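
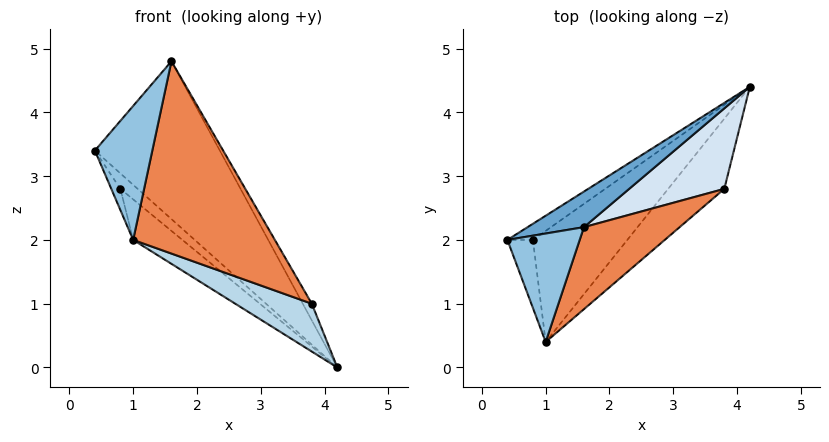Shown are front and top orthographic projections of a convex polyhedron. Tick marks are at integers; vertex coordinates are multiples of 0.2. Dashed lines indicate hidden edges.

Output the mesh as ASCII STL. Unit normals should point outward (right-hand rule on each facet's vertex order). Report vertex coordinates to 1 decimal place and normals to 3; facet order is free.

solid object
 facet normal -0.387 0.900 0.203
  outer loop
   vertex 1.6 2.2 4.8
   vertex 4.2 4.4 0.0
   vertex 0.4 2.0 3.4
  endloop
 endfacet
 facet normal -0.517 -0.665 0.538
  outer loop
   vertex 1.6 2.2 4.8
   vertex 0.4 2.0 3.4
   vertex 1.0 0.4 2.0
  endloop
 endfacet
 facet normal 0.185 -0.554 -0.812
  outer loop
   vertex 3.8 2.8 1.0
   vertex 1.0 0.4 2.0
   vertex 4.2 4.4 0.0
  endloop
 endfacet
 facet normal 0.853 0.106 0.511
  outer loop
   vertex 3.8 2.8 1.0
   vertex 4.2 4.4 0.0
   vertex 1.6 2.2 4.8
  endloop
 endfacet
 facet normal 0.680 -0.674 0.288
  outer loop
   vertex 3.8 2.8 1.0
   vertex 1.6 2.2 4.8
   vertex 1.0 0.4 2.0
  endloop
 endfacet
 facet normal -0.735 0.469 -0.490
  outer loop
   vertex 0.8 2.0 2.8
   vertex 0.4 2.0 3.4
   vertex 4.2 4.4 0.0
  endloop
 endfacet
 facet normal -0.820 0.171 -0.547
  outer loop
   vertex 0.8 2.0 2.8
   vertex 1.0 0.4 2.0
   vertex 0.4 2.0 3.4
  endloop
 endfacet
 facet normal -0.713 0.240 -0.659
  outer loop
   vertex 0.8 2.0 2.8
   vertex 4.2 4.4 0.0
   vertex 1.0 0.4 2.0
  endloop
 endfacet
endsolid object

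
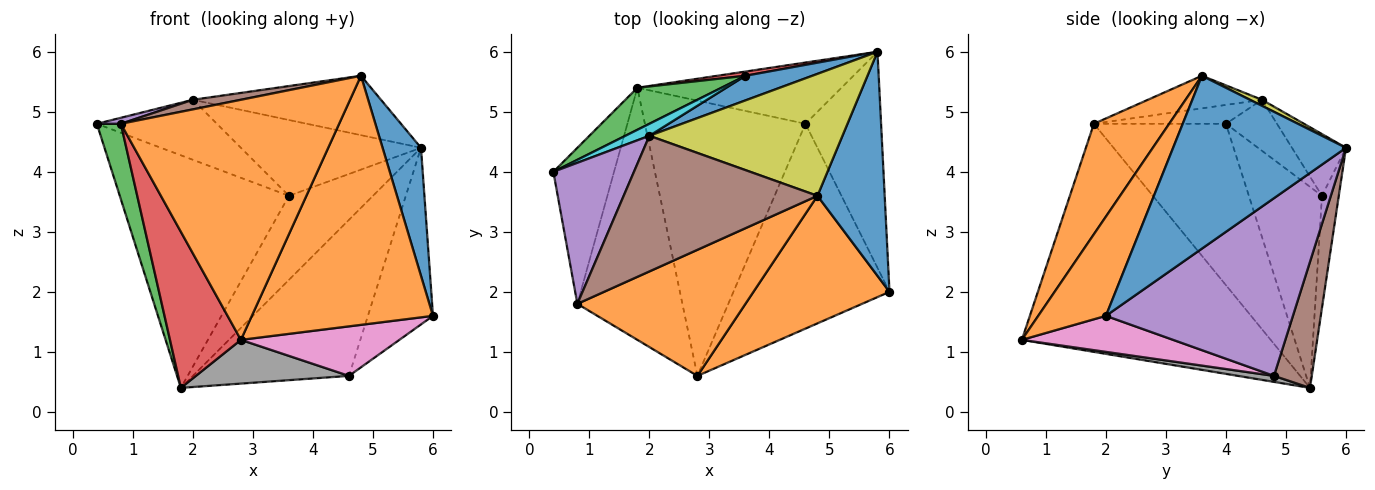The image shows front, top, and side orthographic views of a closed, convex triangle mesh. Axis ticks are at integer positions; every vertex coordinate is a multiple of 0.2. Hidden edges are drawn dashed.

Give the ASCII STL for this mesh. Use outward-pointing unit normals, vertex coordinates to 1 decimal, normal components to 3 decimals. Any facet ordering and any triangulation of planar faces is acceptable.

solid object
 facet normal 0.913 -0.203 0.355
  outer loop
   vertex 4.8 3.6 5.6
   vertex 6.0 2.0 1.6
   vertex 5.8 6.0 4.4
  endloop
 endfacet
 facet normal 0.315 -0.845 0.432
  outer loop
   vertex 4.8 3.6 5.6
   vertex 2.8 0.6 1.2
   vertex 6.0 2.0 1.6
  endloop
 endfacet
 facet normal -0.391 0.906 0.164
  outer loop
   vertex 3.6 5.6 3.6
   vertex 1.8 5.4 0.4
   vertex 0.4 4.0 4.8
  endloop
 endfacet
 facet normal -0.196 0.979 0.049
  outer loop
   vertex 3.6 5.6 3.6
   vertex 5.8 6.0 4.4
   vertex 1.8 5.4 0.4
  endloop
 endfacet
 facet normal 0.876 0.305 -0.373
  outer loop
   vertex 4.6 4.8 0.6
   vertex 5.8 6.0 4.4
   vertex 6.0 2.0 1.6
  endloop
 endfacet
 facet normal 0.220 0.908 -0.356
  outer loop
   vertex 4.6 4.8 0.6
   vertex 1.8 5.4 0.4
   vertex 5.8 6.0 4.4
  endloop
 endfacet
 facet normal 0.219 -0.229 -0.948
  outer loop
   vertex 4.6 4.8 0.6
   vertex 6.0 2.0 1.6
   vertex 2.8 0.6 1.2
  endloop
 endfacet
 facet normal 0.037 -0.157 -0.987
  outer loop
   vertex 4.6 4.8 0.6
   vertex 2.8 0.6 1.2
   vertex 1.8 5.4 0.4
  endloop
 endfacet
 facet normal 0.028 0.438 0.899
  outer loop
   vertex 2.0 4.6 5.2
   vertex 4.8 3.6 5.6
   vertex 5.8 6.0 4.4
  endloop
 endfacet
 facet normal -0.385 0.905 0.181
  outer loop
   vertex 2.0 4.6 5.2
   vertex 3.6 5.6 3.6
   vertex 0.4 4.0 4.8
  endloop
 endfacet
 facet normal -0.274 0.915 0.297
  outer loop
   vertex 2.0 4.6 5.2
   vertex 5.8 6.0 4.4
   vertex 3.6 5.6 3.6
  endloop
 endfacet
 facet normal 0.292 -0.847 0.445
  outer loop
   vertex 0.8 1.8 4.8
   vertex 2.8 0.6 1.2
   vertex 4.8 3.6 5.6
  endloop
 endfacet
 facet normal -0.923 -0.168 -0.347
  outer loop
   vertex 0.8 1.8 4.8
   vertex 0.4 4.0 4.8
   vertex 1.8 5.4 0.4
  endloop
 endfacet
 facet normal -0.879 -0.251 -0.405
  outer loop
   vertex 0.8 1.8 4.8
   vertex 1.8 5.4 0.4
   vertex 2.8 0.6 1.2
  endloop
 endfacet
 facet normal -0.228 -0.041 0.973
  outer loop
   vertex 0.8 1.8 4.8
   vertex 2.0 4.6 5.2
   vertex 0.4 4.0 4.8
  endloop
 endfacet
 facet normal -0.165 -0.070 0.984
  outer loop
   vertex 0.8 1.8 4.8
   vertex 4.8 3.6 5.6
   vertex 2.0 4.6 5.2
  endloop
 endfacet
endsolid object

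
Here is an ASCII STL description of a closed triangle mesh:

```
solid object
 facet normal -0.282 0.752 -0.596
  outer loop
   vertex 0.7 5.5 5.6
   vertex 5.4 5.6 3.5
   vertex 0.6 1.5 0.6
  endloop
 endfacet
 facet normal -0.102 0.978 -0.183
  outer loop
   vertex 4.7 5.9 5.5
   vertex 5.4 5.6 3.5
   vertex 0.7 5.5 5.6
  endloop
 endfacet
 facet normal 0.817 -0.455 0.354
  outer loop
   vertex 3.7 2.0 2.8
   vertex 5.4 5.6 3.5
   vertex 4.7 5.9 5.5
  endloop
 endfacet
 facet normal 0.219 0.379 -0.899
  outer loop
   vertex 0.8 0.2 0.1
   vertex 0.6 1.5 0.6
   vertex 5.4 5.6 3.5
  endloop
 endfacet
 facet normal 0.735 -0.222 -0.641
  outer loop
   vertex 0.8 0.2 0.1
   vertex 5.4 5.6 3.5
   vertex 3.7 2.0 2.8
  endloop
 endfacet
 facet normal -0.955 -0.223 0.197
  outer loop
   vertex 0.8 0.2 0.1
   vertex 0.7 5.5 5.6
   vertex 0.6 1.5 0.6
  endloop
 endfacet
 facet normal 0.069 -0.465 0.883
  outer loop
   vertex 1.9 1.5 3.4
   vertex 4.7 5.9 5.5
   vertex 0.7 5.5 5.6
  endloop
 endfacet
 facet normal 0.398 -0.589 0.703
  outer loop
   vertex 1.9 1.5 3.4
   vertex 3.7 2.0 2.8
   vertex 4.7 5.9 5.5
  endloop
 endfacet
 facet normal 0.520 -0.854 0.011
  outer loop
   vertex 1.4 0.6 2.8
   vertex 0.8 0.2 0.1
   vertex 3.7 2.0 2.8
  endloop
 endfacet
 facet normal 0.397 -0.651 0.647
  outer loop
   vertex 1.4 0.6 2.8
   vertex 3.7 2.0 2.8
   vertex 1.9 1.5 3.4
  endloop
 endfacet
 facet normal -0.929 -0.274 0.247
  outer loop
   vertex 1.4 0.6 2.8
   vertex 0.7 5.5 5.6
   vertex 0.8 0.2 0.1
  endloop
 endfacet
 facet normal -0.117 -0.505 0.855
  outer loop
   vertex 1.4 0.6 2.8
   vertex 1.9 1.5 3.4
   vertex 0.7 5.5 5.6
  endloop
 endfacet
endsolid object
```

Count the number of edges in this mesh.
18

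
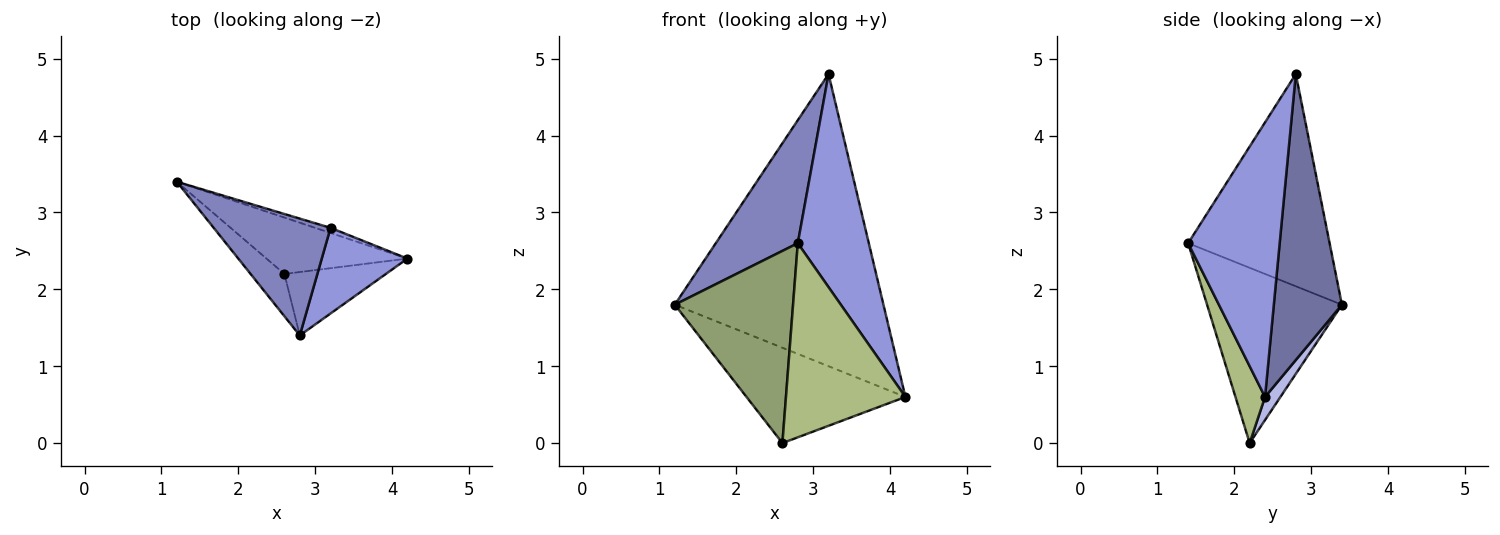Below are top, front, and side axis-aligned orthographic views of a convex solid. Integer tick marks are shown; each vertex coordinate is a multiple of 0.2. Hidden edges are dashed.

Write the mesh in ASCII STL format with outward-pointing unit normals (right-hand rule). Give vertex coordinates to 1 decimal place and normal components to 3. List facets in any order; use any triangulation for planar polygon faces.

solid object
 facet normal 0.310 0.951 -0.017
  outer loop
   vertex 3.2 2.8 4.8
   vertex 4.2 2.4 0.6
   vertex 1.2 3.4 1.8
  endloop
 endfacet
 facet normal -0.781 -0.453 0.430
  outer loop
   vertex 3.2 2.8 4.8
   vertex 1.2 3.4 1.8
   vertex 2.8 1.4 2.6
  endloop
 endfacet
 facet normal 0.767 -0.595 0.239
  outer loop
   vertex 3.2 2.8 4.8
   vertex 2.8 1.4 2.6
   vertex 4.2 2.4 0.6
  endloop
 endfacet
 facet normal 0.083 0.858 -0.507
  outer loop
   vertex 2.6 2.2 0.0
   vertex 1.2 3.4 1.8
   vertex 4.2 2.4 0.6
  endloop
 endfacet
 facet normal -0.744 -0.653 -0.144
  outer loop
   vertex 2.6 2.2 0.0
   vertex 2.8 1.4 2.6
   vertex 1.2 3.4 1.8
  endloop
 endfacet
 facet normal 0.229 -0.925 -0.302
  outer loop
   vertex 2.6 2.2 0.0
   vertex 4.2 2.4 0.6
   vertex 2.8 1.4 2.6
  endloop
 endfacet
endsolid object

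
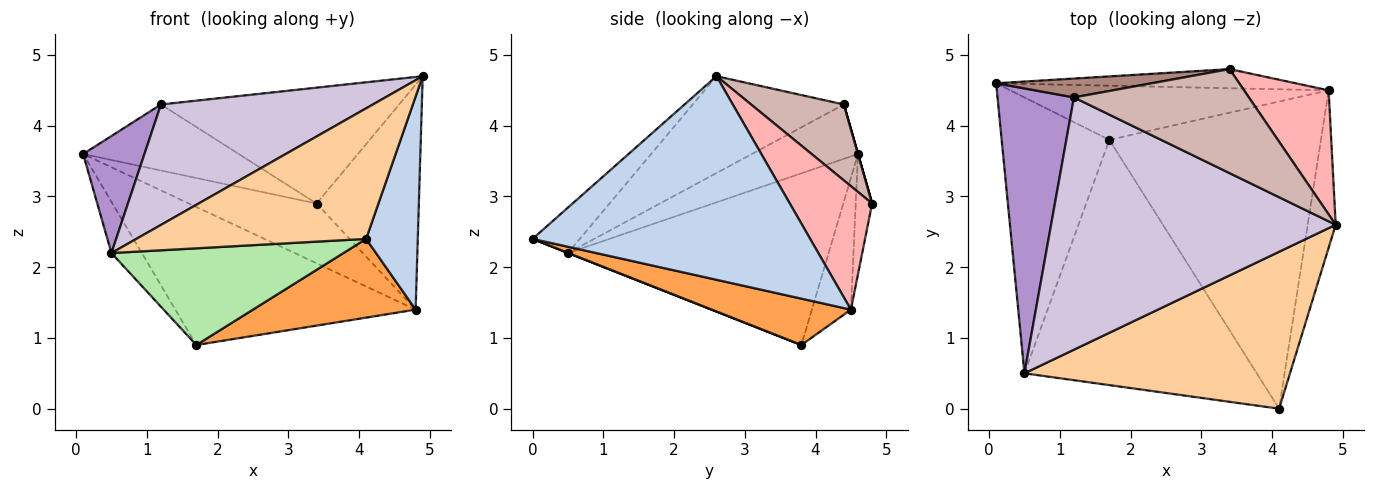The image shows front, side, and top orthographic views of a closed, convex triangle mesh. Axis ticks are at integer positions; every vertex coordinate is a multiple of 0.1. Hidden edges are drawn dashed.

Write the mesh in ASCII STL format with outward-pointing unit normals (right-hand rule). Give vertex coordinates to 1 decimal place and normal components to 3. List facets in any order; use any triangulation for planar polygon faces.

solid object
 facet normal -0.150 0.920 -0.361
  outer loop
   vertex 4.8 4.5 1.4
   vertex 1.7 3.8 0.9
   vertex 0.1 4.6 3.6
  endloop
 endfacet
 facet normal 0.974 -0.181 -0.134
  outer loop
   vertex 4.8 4.5 1.4
   vertex 4.9 2.6 4.7
   vertex 4.1 0.0 2.4
  endloop
 endfacet
 facet normal 0.208 -0.243 -0.948
  outer loop
   vertex 4.8 4.5 1.4
   vertex 4.1 0.0 2.4
   vertex 1.7 3.8 0.9
  endloop
 endfacet
 facet normal -0.130 -0.634 0.762
  outer loop
   vertex 0.5 0.5 2.2
   vertex 4.1 0.0 2.4
   vertex 4.9 2.6 4.7
  endloop
 endfacet
 facet normal -0.843 0.098 -0.529
  outer loop
   vertex 0.5 0.5 2.2
   vertex 0.1 4.6 3.6
   vertex 1.7 3.8 0.9
  endloop
 endfacet
 facet normal 0.001 -0.367 -0.930
  outer loop
   vertex 0.5 0.5 2.2
   vertex 1.7 3.8 0.9
   vertex 4.1 0.0 2.4
  endloop
 endfacet
 facet normal -0.121 0.945 -0.302
  outer loop
   vertex 3.4 4.8 2.9
   vertex 4.8 4.5 1.4
   vertex 0.1 4.6 3.6
  endloop
 endfacet
 facet normal 0.576 0.716 0.395
  outer loop
   vertex 3.4 4.8 2.9
   vertex 4.9 2.6 4.7
   vertex 4.8 4.5 1.4
  endloop
 endfacet
 facet normal -0.550 -0.317 0.773
  outer loop
   vertex 1.2 4.4 4.3
   vertex 0.1 4.6 3.6
   vertex 0.5 0.5 2.2
  endloop
 endfacet
 facet normal -0.294 -0.412 0.863
  outer loop
   vertex 1.2 4.4 4.3
   vertex 0.5 0.5 2.2
   vertex 4.9 2.6 4.7
  endloop
 endfacet
 facet normal 0.000 0.962 0.275
  outer loop
   vertex 1.2 4.4 4.3
   vertex 3.4 4.8 2.9
   vertex 0.1 4.6 3.6
  endloop
 endfacet
 facet normal 0.278 0.715 0.642
  outer loop
   vertex 1.2 4.4 4.3
   vertex 4.9 2.6 4.7
   vertex 3.4 4.8 2.9
  endloop
 endfacet
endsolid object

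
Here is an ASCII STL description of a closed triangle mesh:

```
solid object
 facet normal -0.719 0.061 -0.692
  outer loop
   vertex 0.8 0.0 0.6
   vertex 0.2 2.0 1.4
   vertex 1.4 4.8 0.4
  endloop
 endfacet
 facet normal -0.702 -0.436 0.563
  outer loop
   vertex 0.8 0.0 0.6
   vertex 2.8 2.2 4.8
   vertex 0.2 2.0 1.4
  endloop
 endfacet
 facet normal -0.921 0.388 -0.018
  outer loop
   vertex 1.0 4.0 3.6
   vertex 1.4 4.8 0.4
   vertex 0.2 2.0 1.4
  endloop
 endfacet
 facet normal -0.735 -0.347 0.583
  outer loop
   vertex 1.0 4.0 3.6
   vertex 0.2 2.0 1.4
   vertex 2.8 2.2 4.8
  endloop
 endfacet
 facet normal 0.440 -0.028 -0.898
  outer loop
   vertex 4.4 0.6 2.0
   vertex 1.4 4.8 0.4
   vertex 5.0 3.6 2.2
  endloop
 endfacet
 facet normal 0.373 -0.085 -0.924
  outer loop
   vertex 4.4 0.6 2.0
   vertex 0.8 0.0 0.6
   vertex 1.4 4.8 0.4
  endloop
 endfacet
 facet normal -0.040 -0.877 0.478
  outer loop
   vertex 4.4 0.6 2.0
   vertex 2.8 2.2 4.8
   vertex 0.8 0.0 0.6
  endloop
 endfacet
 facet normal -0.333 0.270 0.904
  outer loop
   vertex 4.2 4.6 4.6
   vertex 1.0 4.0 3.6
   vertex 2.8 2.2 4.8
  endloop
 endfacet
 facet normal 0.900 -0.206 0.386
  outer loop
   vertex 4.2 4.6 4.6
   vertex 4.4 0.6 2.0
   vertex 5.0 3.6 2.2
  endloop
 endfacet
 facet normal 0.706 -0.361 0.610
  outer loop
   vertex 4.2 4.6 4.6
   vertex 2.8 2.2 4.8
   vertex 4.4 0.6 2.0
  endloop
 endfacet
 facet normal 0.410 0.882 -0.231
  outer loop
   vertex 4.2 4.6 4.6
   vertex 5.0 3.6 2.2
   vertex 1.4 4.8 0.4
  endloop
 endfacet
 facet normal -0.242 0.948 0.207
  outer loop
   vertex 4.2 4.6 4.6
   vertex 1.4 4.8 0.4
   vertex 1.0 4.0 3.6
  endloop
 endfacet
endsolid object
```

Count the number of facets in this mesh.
12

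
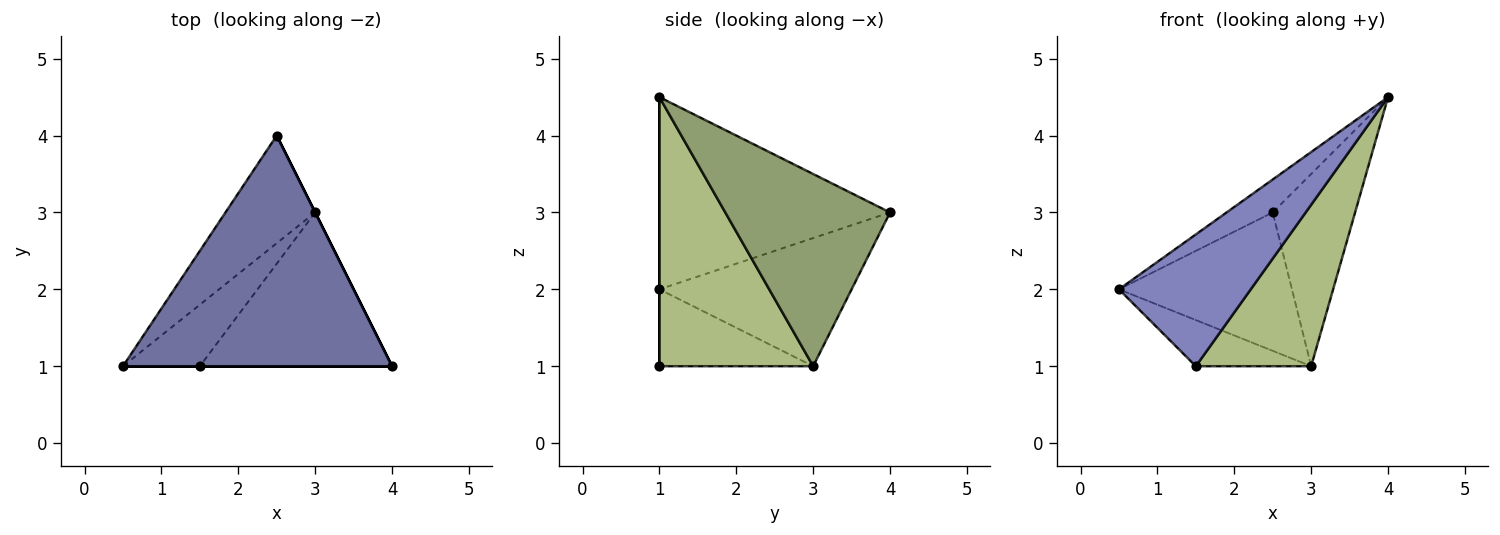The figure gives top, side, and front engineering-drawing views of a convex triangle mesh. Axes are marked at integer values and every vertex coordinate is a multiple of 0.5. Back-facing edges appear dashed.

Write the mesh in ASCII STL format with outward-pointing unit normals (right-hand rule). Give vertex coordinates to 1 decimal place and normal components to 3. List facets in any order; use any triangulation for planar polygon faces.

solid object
 facet normal -0.577 0.115 0.808
  outer loop
   vertex 2.5 4.0 3.0
   vertex 0.5 1.0 2.0
   vertex 4.0 1.0 4.5
  endloop
 endfacet
 facet normal 0.000 -1.000 0.000
  outer loop
   vertex 1.5 1.0 1.0
   vertex 4.0 1.0 4.5
   vertex 0.5 1.0 2.0
  endloop
 endfacet
 facet normal -0.659 0.593 -0.462
  outer loop
   vertex 3.0 3.0 1.0
   vertex 0.5 1.0 2.0
   vertex 2.5 4.0 3.0
  endloop
 endfacet
 facet normal -0.625 0.469 -0.625
  outer loop
   vertex 3.0 3.0 1.0
   vertex 1.5 1.0 1.0
   vertex 0.5 1.0 2.0
  endloop
 endfacet
 facet normal 0.894 0.447 0.000
  outer loop
   vertex 3.0 3.0 1.0
   vertex 2.5 4.0 3.0
   vertex 4.0 1.0 4.5
  endloop
 endfacet
 facet normal 0.695 -0.521 -0.496
  outer loop
   vertex 3.0 3.0 1.0
   vertex 4.0 1.0 4.5
   vertex 1.5 1.0 1.0
  endloop
 endfacet
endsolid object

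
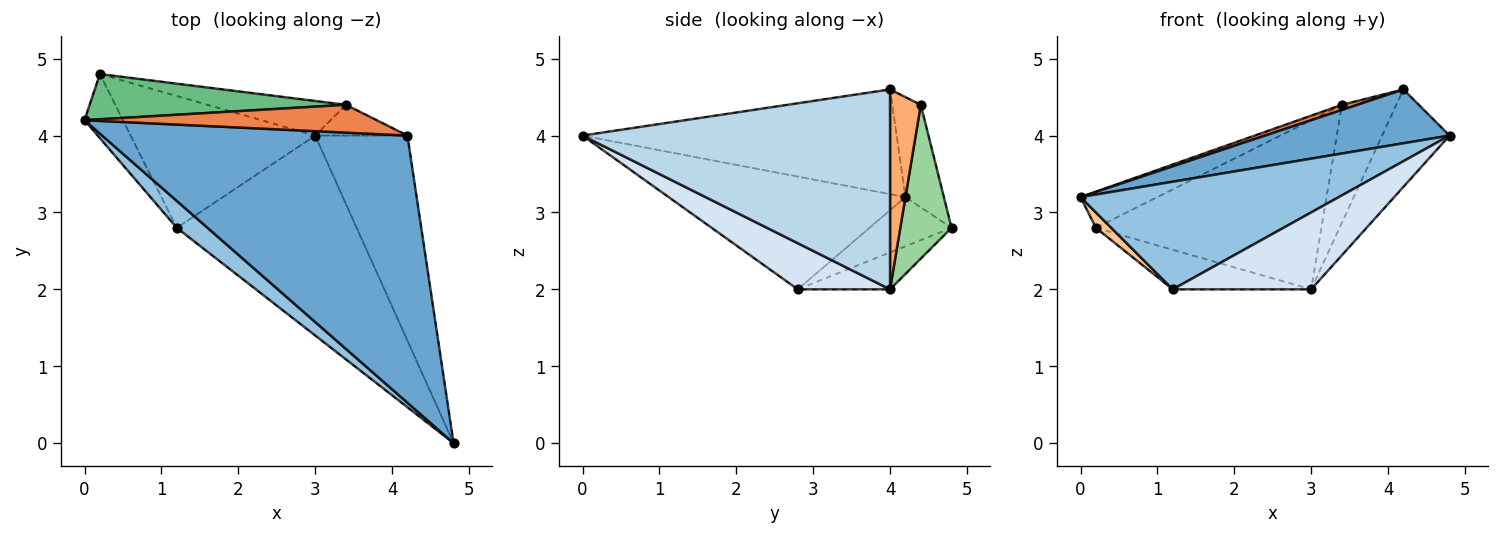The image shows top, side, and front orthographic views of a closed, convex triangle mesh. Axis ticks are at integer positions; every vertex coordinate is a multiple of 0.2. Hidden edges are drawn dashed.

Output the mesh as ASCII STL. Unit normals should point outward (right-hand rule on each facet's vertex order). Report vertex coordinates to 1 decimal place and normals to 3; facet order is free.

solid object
 facet normal -0.319 -0.187 0.929
  outer loop
   vertex 4.2 4.0 4.6
   vertex 0.0 4.2 3.2
   vertex 4.8 0.0 4.0
  endloop
 endfacet
 facet normal -0.665 -0.725 0.181
  outer loop
   vertex 1.2 2.8 2.0
   vertex 4.8 0.0 4.0
   vertex 0.0 4.2 3.2
  endloop
 endfacet
 facet normal 0.890 0.195 -0.411
  outer loop
   vertex 3.0 4.0 2.0
   vertex 4.2 4.0 4.6
   vertex 4.8 0.0 4.0
  endloop
 endfacet
 facet normal 0.233 -0.349 -0.908
  outer loop
   vertex 3.0 4.0 2.0
   vertex 4.8 0.0 4.0
   vertex 1.2 2.8 2.0
  endloop
 endfacet
 facet normal -0.319 -0.172 0.932
  outer loop
   vertex 3.4 4.4 4.4
   vertex 0.0 4.2 3.2
   vertex 4.2 4.0 4.6
  endloop
 endfacet
 facet normal 0.480 0.849 -0.221
  outer loop
   vertex 3.4 4.4 4.4
   vertex 4.2 4.0 4.6
   vertex 3.0 4.0 2.0
  endloop
 endfacet
 facet normal -0.780 -0.146 -0.609
  outer loop
   vertex 0.2 4.8 2.8
   vertex 1.2 2.8 2.0
   vertex 0.0 4.2 3.2
  endloop
 endfacet
 facet normal -0.188 0.282 -0.941
  outer loop
   vertex 0.2 4.8 2.8
   vertex 3.0 4.0 2.0
   vertex 1.2 2.8 2.0
  endloop
 endfacet
 facet normal -0.298 0.596 0.745
  outer loop
   vertex 0.2 4.8 2.8
   vertex 0.0 4.2 3.2
   vertex 3.4 4.4 4.4
  endloop
 endfacet
 facet normal 0.217 0.956 -0.196
  outer loop
   vertex 0.2 4.8 2.8
   vertex 3.4 4.4 4.4
   vertex 3.0 4.0 2.0
  endloop
 endfacet
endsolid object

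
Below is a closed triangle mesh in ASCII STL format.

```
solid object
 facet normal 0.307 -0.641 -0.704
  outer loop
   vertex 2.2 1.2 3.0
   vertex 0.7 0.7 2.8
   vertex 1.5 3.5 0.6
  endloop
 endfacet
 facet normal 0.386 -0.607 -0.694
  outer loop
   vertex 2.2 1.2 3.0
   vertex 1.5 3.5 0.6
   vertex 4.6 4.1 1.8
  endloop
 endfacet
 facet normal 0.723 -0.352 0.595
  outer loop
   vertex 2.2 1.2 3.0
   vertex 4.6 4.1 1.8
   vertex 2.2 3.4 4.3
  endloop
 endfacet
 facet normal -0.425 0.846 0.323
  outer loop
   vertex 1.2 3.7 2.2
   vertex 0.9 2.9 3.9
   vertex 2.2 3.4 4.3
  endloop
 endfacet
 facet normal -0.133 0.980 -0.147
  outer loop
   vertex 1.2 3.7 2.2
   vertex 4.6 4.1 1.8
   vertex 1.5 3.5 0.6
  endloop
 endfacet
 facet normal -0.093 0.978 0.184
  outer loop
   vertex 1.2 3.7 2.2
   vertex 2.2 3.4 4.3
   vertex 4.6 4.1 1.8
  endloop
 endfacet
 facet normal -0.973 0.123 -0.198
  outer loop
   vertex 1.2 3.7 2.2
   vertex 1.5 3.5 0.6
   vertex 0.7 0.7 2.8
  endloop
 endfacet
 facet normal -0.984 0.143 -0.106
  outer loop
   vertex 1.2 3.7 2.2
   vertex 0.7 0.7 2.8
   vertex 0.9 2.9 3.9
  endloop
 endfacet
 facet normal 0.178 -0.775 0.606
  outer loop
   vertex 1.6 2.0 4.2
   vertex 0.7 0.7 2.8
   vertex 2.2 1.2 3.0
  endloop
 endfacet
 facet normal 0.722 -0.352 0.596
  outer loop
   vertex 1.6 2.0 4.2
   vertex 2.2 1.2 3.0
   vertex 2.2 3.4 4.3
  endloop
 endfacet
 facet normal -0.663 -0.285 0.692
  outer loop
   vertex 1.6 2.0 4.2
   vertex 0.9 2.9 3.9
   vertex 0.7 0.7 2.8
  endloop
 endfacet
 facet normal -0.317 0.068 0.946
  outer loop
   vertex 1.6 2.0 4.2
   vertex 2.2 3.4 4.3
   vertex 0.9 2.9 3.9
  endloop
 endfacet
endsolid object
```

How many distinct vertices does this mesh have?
8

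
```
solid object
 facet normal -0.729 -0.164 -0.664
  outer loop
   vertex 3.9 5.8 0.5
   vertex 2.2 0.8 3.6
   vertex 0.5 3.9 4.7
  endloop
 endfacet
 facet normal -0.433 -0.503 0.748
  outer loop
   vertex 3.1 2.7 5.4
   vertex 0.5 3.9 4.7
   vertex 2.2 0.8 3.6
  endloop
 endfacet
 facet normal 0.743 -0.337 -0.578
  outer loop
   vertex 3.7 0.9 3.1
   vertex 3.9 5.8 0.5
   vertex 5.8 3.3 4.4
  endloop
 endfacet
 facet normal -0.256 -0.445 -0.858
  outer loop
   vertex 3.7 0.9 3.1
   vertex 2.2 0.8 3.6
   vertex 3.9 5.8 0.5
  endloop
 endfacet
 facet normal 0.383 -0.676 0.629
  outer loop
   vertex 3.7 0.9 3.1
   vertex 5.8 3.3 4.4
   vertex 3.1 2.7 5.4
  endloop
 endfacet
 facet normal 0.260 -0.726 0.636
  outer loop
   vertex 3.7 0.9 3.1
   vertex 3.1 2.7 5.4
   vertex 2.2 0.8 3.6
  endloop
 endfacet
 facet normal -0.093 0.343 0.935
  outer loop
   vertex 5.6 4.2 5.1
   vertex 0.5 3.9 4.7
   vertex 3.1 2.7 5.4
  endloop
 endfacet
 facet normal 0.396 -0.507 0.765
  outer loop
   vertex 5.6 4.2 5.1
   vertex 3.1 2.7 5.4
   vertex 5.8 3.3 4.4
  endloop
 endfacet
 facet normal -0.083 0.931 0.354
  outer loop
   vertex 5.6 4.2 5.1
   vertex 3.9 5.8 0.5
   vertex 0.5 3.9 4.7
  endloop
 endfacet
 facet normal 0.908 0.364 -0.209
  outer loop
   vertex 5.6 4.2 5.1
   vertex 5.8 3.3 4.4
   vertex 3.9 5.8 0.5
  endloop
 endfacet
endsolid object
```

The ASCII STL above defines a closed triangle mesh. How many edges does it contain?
15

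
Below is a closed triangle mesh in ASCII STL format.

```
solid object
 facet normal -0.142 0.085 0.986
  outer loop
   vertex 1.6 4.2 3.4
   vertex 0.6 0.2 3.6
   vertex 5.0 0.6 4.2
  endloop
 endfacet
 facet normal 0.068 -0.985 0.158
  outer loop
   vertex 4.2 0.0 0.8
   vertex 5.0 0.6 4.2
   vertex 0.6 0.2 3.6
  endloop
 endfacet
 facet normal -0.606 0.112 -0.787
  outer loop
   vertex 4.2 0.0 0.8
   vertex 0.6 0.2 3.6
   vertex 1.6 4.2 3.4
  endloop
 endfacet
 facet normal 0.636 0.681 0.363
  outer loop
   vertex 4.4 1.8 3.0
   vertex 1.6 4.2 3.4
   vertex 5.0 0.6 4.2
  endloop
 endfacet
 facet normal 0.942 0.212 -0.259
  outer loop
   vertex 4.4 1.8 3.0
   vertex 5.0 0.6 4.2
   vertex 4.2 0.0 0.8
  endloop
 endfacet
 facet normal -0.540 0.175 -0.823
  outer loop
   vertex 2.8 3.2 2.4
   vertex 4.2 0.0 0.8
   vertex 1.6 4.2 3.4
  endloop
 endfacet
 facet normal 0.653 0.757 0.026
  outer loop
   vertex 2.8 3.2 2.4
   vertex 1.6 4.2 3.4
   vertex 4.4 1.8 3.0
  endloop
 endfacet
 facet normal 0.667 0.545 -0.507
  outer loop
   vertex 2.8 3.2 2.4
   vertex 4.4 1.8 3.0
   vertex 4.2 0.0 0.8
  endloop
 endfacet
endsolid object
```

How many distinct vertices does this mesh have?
6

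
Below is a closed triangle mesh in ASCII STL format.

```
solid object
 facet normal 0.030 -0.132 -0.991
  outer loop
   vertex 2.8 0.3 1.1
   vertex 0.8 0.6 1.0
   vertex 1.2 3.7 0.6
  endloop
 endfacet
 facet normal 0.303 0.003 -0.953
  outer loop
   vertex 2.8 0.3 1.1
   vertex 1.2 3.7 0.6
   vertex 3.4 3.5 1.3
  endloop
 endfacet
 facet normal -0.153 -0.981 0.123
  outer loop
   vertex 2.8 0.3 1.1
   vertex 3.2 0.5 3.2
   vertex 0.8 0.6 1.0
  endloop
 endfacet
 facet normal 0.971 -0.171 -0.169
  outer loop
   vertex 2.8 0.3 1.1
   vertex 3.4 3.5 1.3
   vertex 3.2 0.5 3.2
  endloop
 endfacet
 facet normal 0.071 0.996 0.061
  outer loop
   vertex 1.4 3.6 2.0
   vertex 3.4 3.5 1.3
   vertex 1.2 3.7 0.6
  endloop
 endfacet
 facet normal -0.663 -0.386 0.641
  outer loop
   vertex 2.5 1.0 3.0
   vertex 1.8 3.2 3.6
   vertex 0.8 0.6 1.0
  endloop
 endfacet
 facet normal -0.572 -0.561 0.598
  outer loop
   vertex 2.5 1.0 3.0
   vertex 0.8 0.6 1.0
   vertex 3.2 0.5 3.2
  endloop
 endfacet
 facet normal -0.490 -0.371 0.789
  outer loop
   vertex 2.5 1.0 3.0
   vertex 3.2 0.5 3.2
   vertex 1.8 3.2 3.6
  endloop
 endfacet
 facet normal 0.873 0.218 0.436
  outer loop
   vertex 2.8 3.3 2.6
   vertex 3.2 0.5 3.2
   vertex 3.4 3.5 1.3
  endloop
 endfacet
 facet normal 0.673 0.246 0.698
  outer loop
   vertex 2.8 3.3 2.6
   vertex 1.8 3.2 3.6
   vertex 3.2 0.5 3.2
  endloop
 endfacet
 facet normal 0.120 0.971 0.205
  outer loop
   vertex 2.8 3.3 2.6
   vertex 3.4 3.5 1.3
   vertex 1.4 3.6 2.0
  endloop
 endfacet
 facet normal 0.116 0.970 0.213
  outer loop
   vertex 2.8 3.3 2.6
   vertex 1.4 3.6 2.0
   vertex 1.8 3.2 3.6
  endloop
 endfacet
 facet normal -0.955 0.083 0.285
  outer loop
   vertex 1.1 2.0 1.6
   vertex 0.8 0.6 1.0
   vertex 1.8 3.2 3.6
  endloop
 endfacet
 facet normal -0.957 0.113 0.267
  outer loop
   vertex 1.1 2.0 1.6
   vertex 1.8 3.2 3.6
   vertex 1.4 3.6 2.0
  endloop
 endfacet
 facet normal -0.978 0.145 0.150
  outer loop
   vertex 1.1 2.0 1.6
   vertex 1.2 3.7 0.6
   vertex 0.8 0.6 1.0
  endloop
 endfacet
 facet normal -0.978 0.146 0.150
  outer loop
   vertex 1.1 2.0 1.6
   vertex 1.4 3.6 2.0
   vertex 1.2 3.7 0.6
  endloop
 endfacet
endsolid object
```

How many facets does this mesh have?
16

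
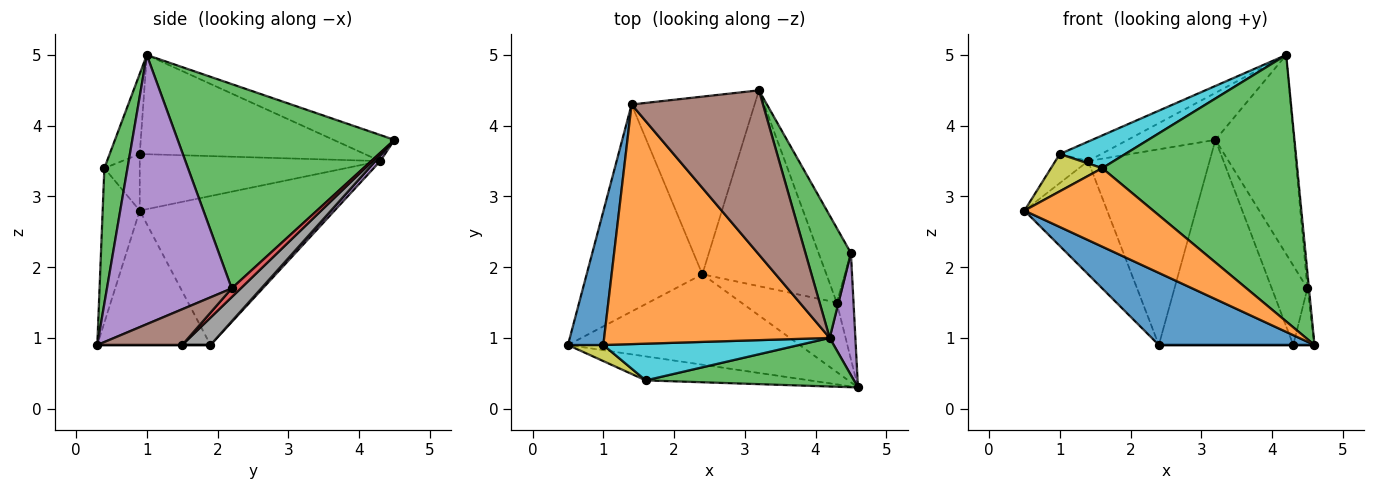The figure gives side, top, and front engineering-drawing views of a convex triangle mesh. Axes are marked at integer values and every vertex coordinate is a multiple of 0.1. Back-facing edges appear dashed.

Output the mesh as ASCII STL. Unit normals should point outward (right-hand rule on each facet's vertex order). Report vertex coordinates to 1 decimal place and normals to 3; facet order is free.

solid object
 facet normal -0.413 -0.568 -0.712
  outer loop
   vertex 2.4 1.9 0.9
   vertex 4.6 0.3 0.9
   vertex 0.5 0.9 2.8
  endloop
 endfacet
 facet normal -0.265 -0.922 -0.282
  outer loop
   vertex 1.6 0.4 3.4
   vertex 0.5 0.9 2.8
   vertex 4.6 0.3 0.9
  endloop
 endfacet
 facet normal 0.116 -0.977 0.178
  outer loop
   vertex 1.6 0.4 3.4
   vertex 4.6 0.3 0.9
   vertex 4.2 1.0 5.0
  endloop
 endfacet
 facet normal -0.749 0.318 -0.582
  outer loop
   vertex 1.4 4.3 3.5
   vertex 2.4 1.9 0.9
   vertex 0.5 0.9 2.8
  endloop
 endfacet
 facet normal 0.030 0.740 -0.672
  outer loop
   vertex 1.4 4.3 3.5
   vertex 3.2 4.5 3.8
   vertex 2.4 1.9 0.9
  endloop
 endfacet
 facet normal -0.187 0.270 0.944
  outer loop
   vertex 1.4 4.3 3.5
   vertex 4.2 1.0 5.0
   vertex 3.2 4.5 3.8
  endloop
 endfacet
 facet normal 0.000 0.000 -1.000
  outer loop
   vertex 4.3 1.5 0.9
   vertex 4.6 0.3 0.9
   vertex 2.4 1.9 0.9
  endloop
 endfacet
 facet normal 0.151 0.715 -0.683
  outer loop
   vertex 4.3 1.5 0.9
   vertex 2.4 1.9 0.9
   vertex 3.2 4.5 3.8
  endloop
 endfacet
 facet normal -0.535 -0.776 0.334
  outer loop
   vertex 1.0 0.9 3.6
   vertex 0.5 0.9 2.8
   vertex 1.6 0.4 3.4
  endloop
 endfacet
 facet normal -0.292 -0.636 0.714
  outer loop
   vertex 1.0 0.9 3.6
   vertex 1.6 0.4 3.4
   vertex 4.2 1.0 5.0
  endloop
 endfacet
 facet normal -0.842 0.115 0.527
  outer loop
   vertex 1.0 0.9 3.6
   vertex 1.4 4.3 3.5
   vertex 0.5 0.9 2.8
  endloop
 endfacet
 facet normal -0.402 0.074 0.913
  outer loop
   vertex 1.0 0.9 3.6
   vertex 4.2 1.0 5.0
   vertex 1.4 4.3 3.5
  endloop
 endfacet
 facet normal 0.920 0.333 0.205
  outer loop
   vertex 4.5 2.2 1.7
   vertex 3.2 4.5 3.8
   vertex 4.2 1.0 5.0
  endloop
 endfacet
 facet normal 0.182 0.717 -0.673
  outer loop
   vertex 4.5 2.2 1.7
   vertex 4.3 1.5 0.9
   vertex 3.2 4.5 3.8
  endloop
 endfacet
 facet normal 0.995 0.012 0.095
  outer loop
   vertex 4.5 2.2 1.7
   vertex 4.2 1.0 5.0
   vertex 4.6 0.3 0.9
  endloop
 endfacet
 facet normal 0.883 0.221 -0.414
  outer loop
   vertex 4.5 2.2 1.7
   vertex 4.6 0.3 0.9
   vertex 4.3 1.5 0.9
  endloop
 endfacet
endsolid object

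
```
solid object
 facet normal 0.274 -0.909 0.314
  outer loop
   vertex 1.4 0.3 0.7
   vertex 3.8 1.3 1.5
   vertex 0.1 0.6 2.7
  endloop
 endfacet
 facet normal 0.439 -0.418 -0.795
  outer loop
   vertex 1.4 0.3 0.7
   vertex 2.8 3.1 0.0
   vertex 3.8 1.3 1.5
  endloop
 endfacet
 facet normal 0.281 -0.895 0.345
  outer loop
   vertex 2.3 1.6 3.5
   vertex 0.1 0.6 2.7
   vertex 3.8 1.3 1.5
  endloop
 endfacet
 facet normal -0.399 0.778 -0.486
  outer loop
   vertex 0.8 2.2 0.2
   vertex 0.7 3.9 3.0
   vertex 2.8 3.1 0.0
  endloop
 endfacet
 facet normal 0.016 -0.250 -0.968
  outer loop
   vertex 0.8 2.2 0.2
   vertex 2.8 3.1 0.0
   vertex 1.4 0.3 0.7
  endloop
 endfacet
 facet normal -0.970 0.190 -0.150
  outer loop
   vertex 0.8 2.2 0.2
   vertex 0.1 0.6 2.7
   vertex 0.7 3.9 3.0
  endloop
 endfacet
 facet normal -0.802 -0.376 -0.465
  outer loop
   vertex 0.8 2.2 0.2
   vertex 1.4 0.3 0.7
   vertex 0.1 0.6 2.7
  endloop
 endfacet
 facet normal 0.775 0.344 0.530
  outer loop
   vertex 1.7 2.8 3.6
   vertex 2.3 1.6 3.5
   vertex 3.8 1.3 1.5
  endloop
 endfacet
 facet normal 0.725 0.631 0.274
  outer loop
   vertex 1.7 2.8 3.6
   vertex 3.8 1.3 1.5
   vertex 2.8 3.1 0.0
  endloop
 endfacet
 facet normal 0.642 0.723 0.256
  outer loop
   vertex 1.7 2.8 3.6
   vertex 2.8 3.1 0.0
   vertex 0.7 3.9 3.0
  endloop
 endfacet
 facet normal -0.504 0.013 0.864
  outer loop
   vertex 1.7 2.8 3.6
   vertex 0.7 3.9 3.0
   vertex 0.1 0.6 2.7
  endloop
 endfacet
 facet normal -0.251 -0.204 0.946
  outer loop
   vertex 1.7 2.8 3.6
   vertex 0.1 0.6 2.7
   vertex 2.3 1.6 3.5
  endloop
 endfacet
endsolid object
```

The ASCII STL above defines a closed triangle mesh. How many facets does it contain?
12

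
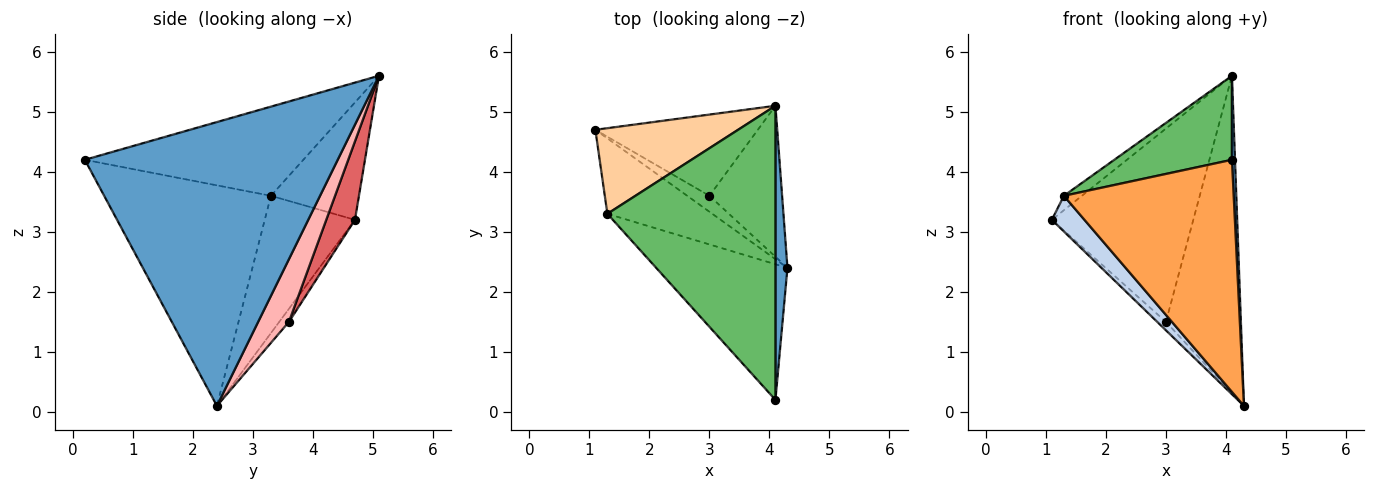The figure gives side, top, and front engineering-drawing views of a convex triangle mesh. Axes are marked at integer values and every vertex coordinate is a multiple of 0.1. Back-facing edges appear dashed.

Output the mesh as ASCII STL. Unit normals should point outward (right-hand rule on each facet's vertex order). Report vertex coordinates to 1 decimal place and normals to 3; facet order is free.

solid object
 facet normal 0.999 -0.012 0.042
  outer loop
   vertex 4.1 0.2 4.2
   vertex 4.3 2.4 0.1
   vertex 4.1 5.1 5.6
  endloop
 endfacet
 facet normal -0.764 -0.276 -0.584
  outer loop
   vertex 1.3 3.3 3.6
   vertex 1.1 4.7 3.2
   vertex 4.3 2.4 0.1
  endloop
 endfacet
 facet normal -0.647 -0.659 -0.385
  outer loop
   vertex 1.3 3.3 3.6
   vertex 4.3 2.4 0.1
   vertex 4.1 0.2 4.2
  endloop
 endfacet
 facet normal -0.630 0.129 0.766
  outer loop
   vertex 1.3 3.3 3.6
   vertex 4.1 5.1 5.6
   vertex 1.1 4.7 3.2
  endloop
 endfacet
 facet normal -0.454 -0.245 0.856
  outer loop
   vertex 1.3 3.3 3.6
   vertex 4.1 0.2 4.2
   vertex 4.1 5.1 5.6
  endloop
 endfacet
 facet normal -0.461 0.415 -0.784
  outer loop
   vertex 3.0 3.6 1.5
   vertex 4.3 2.4 0.1
   vertex 1.1 4.7 3.2
  endloop
 endfacet
 facet normal 0.184 0.906 -0.381
  outer loop
   vertex 3.0 3.6 1.5
   vertex 1.1 4.7 3.2
   vertex 4.1 5.1 5.6
  endloop
 endfacet
 facet normal 0.348 0.847 -0.403
  outer loop
   vertex 3.0 3.6 1.5
   vertex 4.1 5.1 5.6
   vertex 4.3 2.4 0.1
  endloop
 endfacet
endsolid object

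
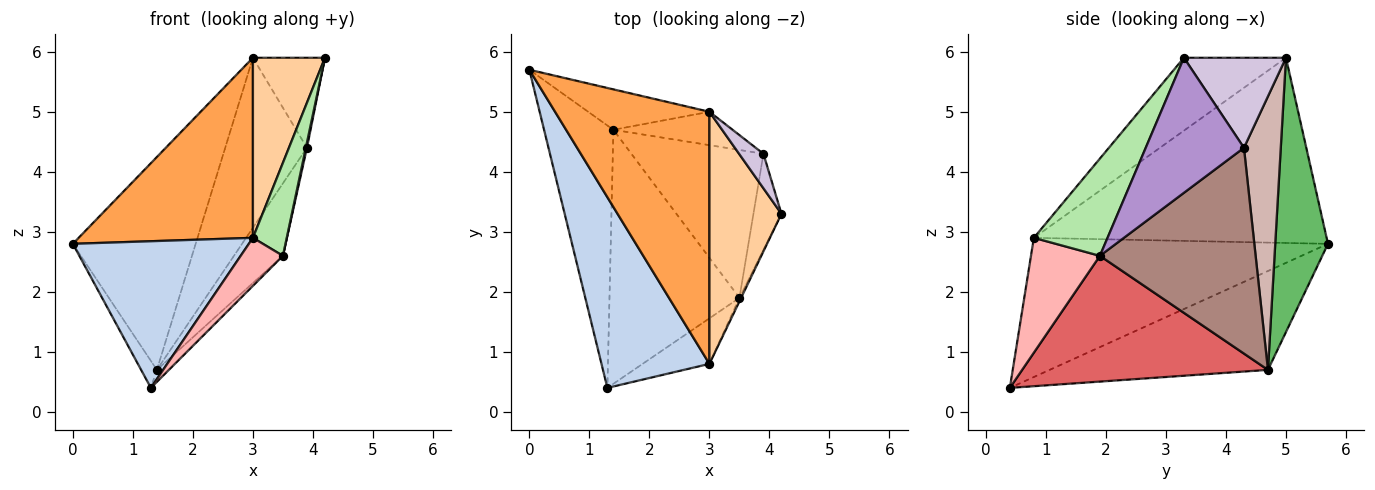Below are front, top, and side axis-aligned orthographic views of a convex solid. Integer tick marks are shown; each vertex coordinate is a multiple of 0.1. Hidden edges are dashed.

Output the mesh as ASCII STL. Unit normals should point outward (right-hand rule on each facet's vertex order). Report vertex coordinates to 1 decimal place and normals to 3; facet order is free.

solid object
 facet normal -0.817 0.059 -0.573
  outer loop
   vertex 1.4 4.7 0.7
   vertex 1.3 0.4 0.4
   vertex 0.0 5.7 2.8
  endloop
 endfacet
 facet normal -0.715 -0.426 0.554
  outer loop
   vertex 3.0 0.8 2.9
   vertex 0.0 5.7 2.8
   vertex 1.3 0.4 0.4
  endloop
 endfacet
 facet normal -0.699 -0.416 0.582
  outer loop
   vertex 3.0 5.0 5.9
   vertex 0.0 5.7 2.8
   vertex 3.0 0.8 2.9
  endloop
 endfacet
 facet normal -0.636 -0.449 0.628
  outer loop
   vertex 3.0 5.0 5.9
   vertex 3.0 0.8 2.9
   vertex 4.2 3.3 5.9
  endloop
 endfacet
 facet normal 0.389 0.905 -0.172
  outer loop
   vertex 3.0 5.0 5.9
   vertex 1.4 4.7 0.7
   vertex 0.0 5.7 2.8
  endloop
 endfacet
 facet normal 0.909 -0.417 -0.016
  outer loop
   vertex 3.5 1.9 2.6
   vertex 4.2 3.3 5.9
   vertex 3.0 0.8 2.9
  endloop
 endfacet
 facet normal 0.695 0.034 -0.718
  outer loop
   vertex 3.5 1.9 2.6
   vertex 1.3 0.4 0.4
   vertex 1.4 4.7 0.7
  endloop
 endfacet
 facet normal 0.764 -0.468 -0.444
  outer loop
   vertex 3.5 1.9 2.6
   vertex 3.0 0.8 2.9
   vertex 1.3 0.4 0.4
  endloop
 endfacet
 facet normal 0.979 -0.011 -0.203
  outer loop
   vertex 3.9 4.3 4.4
   vertex 4.2 3.3 5.9
   vertex 3.5 1.9 2.6
  endloop
 endfacet
 facet normal 0.798 0.563 0.216
  outer loop
   vertex 3.9 4.3 4.4
   vertex 3.0 5.0 5.9
   vertex 4.2 3.3 5.9
  endloop
 endfacet
 facet normal 0.814 0.256 -0.522
  outer loop
   vertex 3.9 4.3 4.4
   vertex 3.5 1.9 2.6
   vertex 1.4 4.7 0.7
  endloop
 endfacet
 facet normal 0.404 0.897 -0.176
  outer loop
   vertex 3.9 4.3 4.4
   vertex 1.4 4.7 0.7
   vertex 3.0 5.0 5.9
  endloop
 endfacet
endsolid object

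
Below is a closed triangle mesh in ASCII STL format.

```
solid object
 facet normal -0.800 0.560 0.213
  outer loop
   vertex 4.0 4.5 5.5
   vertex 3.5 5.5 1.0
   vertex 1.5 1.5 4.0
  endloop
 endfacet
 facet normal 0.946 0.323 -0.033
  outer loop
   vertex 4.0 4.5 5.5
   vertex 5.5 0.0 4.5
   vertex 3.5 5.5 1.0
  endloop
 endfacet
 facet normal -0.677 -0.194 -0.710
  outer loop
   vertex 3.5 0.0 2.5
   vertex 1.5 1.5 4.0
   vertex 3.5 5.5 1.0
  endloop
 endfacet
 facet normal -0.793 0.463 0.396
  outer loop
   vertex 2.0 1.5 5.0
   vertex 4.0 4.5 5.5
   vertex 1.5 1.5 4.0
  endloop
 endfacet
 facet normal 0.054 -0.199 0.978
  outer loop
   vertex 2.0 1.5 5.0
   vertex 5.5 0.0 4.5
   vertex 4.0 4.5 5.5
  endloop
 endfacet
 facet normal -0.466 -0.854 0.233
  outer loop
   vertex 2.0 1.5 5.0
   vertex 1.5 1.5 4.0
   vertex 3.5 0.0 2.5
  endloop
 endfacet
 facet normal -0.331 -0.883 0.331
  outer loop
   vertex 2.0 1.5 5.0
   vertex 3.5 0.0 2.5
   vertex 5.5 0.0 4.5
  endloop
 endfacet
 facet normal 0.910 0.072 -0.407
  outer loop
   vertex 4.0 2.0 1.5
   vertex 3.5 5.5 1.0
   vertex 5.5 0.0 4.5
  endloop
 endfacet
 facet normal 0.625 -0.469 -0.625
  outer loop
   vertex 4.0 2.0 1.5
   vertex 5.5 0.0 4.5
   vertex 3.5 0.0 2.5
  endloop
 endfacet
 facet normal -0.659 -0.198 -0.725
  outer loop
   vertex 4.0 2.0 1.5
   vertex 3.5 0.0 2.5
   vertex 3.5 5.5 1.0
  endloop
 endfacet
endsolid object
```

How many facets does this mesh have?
10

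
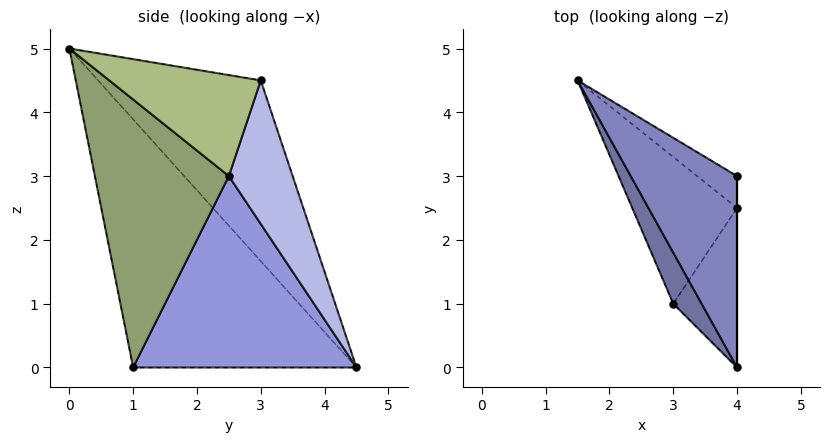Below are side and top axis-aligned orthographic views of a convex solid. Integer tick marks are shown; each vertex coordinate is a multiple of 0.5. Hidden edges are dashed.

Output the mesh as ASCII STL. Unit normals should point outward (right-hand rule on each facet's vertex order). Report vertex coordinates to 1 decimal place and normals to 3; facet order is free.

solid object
 facet normal -0.914 -0.392 0.104
  outer loop
   vertex 3.0 1.0 0.0
   vertex 4.0 0.0 5.0
   vertex 1.5 4.5 0.0
  endloop
 endfacet
 facet normal -0.859 0.084 0.505
  outer loop
   vertex 4.0 3.0 4.5
   vertex 1.5 4.5 0.0
   vertex 4.0 0.0 5.0
  endloop
 endfacet
 facet normal 0.821 0.352 -0.450
  outer loop
   vertex 4.0 2.5 3.0
   vertex 3.0 1.0 0.0
   vertex 1.5 4.5 0.0
  endloop
 endfacet
 facet normal 0.751 0.626 -0.209
  outer loop
   vertex 4.0 2.5 3.0
   vertex 1.5 4.5 0.0
   vertex 4.0 3.0 4.5
  endloop
 endfacet
 facet normal 0.957 -0.182 -0.228
  outer loop
   vertex 4.0 2.5 3.0
   vertex 4.0 0.0 5.0
   vertex 3.0 1.0 0.0
  endloop
 endfacet
 facet normal 1.000 0.000 0.000
  outer loop
   vertex 4.0 2.5 3.0
   vertex 4.0 3.0 4.5
   vertex 4.0 0.0 5.0
  endloop
 endfacet
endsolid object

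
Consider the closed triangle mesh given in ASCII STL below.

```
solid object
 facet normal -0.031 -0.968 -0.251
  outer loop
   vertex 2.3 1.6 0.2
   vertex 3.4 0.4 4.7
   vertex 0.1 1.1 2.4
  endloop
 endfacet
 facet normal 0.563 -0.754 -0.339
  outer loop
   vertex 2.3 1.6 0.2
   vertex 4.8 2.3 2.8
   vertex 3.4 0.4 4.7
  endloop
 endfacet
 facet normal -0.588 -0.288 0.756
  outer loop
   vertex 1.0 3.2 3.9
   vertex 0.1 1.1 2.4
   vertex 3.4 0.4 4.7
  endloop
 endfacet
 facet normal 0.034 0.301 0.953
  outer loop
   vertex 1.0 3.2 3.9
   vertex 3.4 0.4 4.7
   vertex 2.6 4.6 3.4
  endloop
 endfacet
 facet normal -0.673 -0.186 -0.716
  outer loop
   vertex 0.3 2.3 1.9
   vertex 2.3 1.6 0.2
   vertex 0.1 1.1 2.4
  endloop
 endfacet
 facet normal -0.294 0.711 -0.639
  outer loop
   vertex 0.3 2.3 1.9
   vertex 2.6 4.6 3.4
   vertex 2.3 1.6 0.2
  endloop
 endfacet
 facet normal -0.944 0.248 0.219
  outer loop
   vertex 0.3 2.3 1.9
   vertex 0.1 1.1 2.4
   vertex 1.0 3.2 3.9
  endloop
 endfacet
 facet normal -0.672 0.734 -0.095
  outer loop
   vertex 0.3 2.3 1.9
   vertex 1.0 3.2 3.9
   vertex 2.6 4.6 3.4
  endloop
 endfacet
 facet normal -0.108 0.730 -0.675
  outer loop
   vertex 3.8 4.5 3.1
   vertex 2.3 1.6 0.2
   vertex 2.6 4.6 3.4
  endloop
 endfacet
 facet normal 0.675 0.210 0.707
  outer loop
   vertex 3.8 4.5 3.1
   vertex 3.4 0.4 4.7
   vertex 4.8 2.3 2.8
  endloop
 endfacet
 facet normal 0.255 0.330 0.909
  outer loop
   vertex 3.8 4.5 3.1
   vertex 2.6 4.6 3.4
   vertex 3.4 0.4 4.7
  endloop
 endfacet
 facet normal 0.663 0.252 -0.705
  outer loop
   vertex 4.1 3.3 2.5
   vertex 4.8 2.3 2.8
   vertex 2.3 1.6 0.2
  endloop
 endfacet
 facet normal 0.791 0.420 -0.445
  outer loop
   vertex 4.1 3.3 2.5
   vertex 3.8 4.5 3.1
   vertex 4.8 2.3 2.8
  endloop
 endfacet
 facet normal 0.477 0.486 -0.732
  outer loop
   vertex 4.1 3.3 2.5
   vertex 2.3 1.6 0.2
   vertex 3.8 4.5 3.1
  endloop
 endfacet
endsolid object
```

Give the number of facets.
14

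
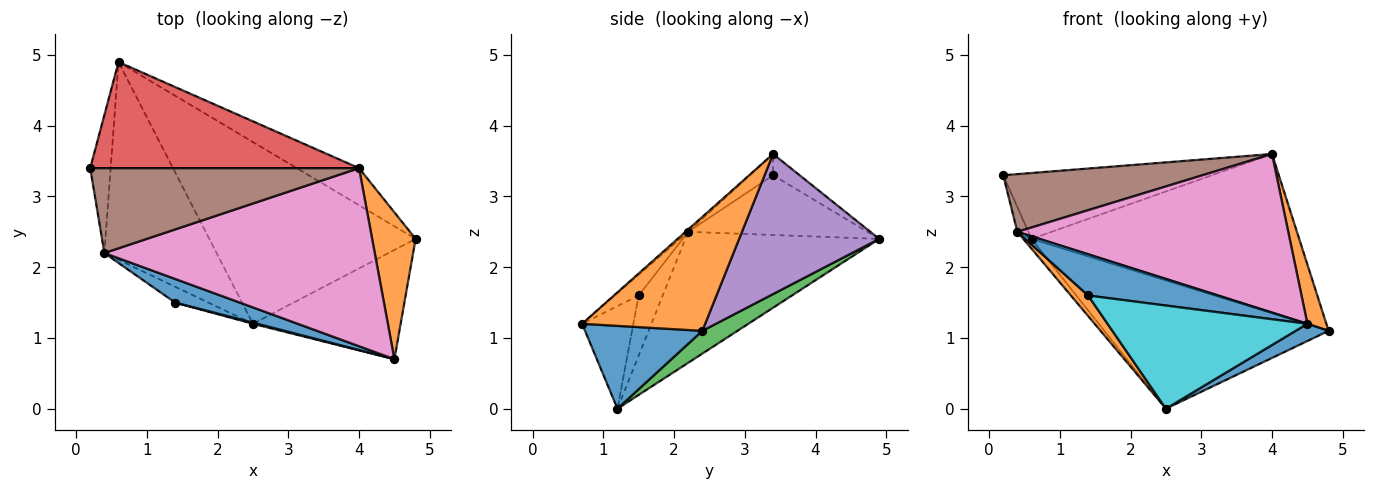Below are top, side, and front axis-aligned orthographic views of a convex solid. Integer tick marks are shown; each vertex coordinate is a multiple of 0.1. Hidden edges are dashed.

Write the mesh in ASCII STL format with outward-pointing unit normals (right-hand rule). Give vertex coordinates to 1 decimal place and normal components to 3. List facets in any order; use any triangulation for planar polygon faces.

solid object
 facet normal 0.484 -0.136 -0.864
  outer loop
   vertex 2.5 1.2 0.0
   vertex 4.8 2.4 1.1
   vertex 4.5 0.7 1.2
  endloop
 endfacet
 facet normal 0.925 -0.142 0.353
  outer loop
   vertex 4.0 3.4 3.6
   vertex 4.5 0.7 1.2
   vertex 4.8 2.4 1.1
  endloop
 endfacet
 facet normal 0.090 0.574 -0.814
  outer loop
   vertex 0.6 4.9 2.4
   vertex 4.8 2.4 1.1
   vertex 2.5 1.2 0.0
  endloop
 endfacet
 facet normal -0.067 0.526 0.848
  outer loop
   vertex 0.6 4.9 2.4
   vertex 0.2 3.4 3.3
   vertex 4.0 3.4 3.6
  endloop
 endfacet
 facet normal 0.454 0.868 -0.202
  outer loop
   vertex 0.6 4.9 2.4
   vertex 4.0 3.4 3.6
   vertex 4.8 2.4 1.1
  endloop
 endfacet
 facet normal -0.065 -0.561 0.825
  outer loop
   vertex 0.4 2.2 2.5
   vertex 4.0 3.4 3.6
   vertex 0.2 3.4 3.3
  endloop
 endfacet
 facet normal -0.007 -0.665 0.747
  outer loop
   vertex 0.4 2.2 2.5
   vertex 4.5 0.7 1.2
   vertex 4.0 3.4 3.6
  endloop
 endfacet
 facet normal -0.945 0.058 -0.323
  outer loop
   vertex 0.4 2.2 2.5
   vertex 0.2 3.4 3.3
   vertex 0.6 4.9 2.4
  endloop
 endfacet
 facet normal -0.759 0.032 -0.650
  outer loop
   vertex 0.4 2.2 2.5
   vertex 0.6 4.9 2.4
   vertex 2.5 1.2 0.0
  endloop
 endfacet
 facet normal -0.249 -0.969 0.011
  outer loop
   vertex 1.4 1.5 1.6
   vertex 2.5 1.2 0.0
   vertex 4.5 0.7 1.2
  endloop
 endfacet
 facet normal -0.158 -0.857 0.491
  outer loop
   vertex 1.4 1.5 1.6
   vertex 4.5 0.7 1.2
   vertex 0.4 2.2 2.5
  endloop
 endfacet
 facet normal -0.741 -0.532 -0.410
  outer loop
   vertex 1.4 1.5 1.6
   vertex 0.4 2.2 2.5
   vertex 2.5 1.2 0.0
  endloop
 endfacet
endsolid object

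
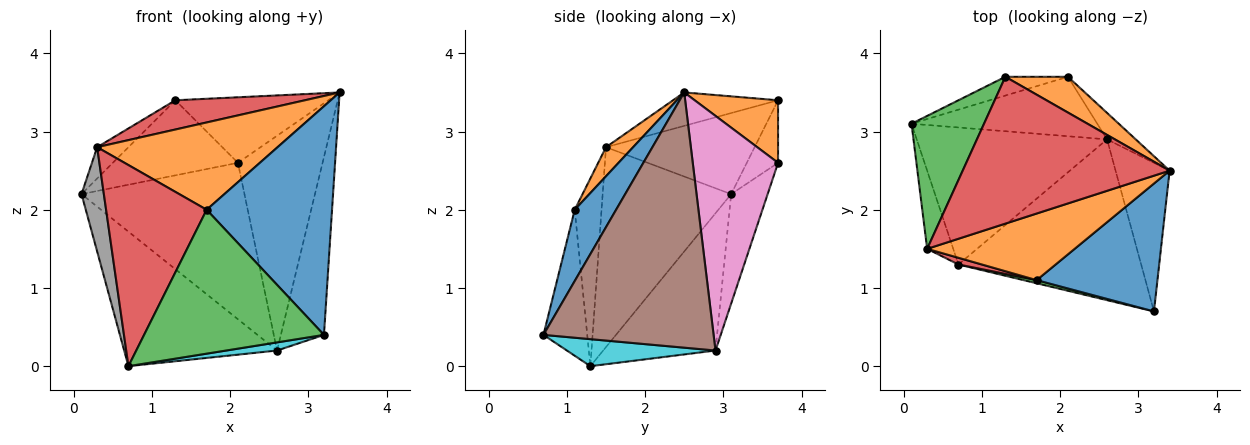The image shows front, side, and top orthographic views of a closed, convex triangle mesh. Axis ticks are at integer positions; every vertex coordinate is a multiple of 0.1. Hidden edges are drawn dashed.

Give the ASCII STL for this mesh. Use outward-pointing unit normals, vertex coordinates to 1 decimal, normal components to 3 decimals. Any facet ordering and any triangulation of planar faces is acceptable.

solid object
 facet normal -0.236 0.943 -0.236
  outer loop
   vertex 1.3 3.7 3.4
   vertex 2.1 3.7 2.6
   vertex 0.1 3.1 2.2
  endloop
 endfacet
 facet normal 0.432 0.792 0.432
  outer loop
   vertex 1.3 3.7 3.4
   vertex 3.4 2.5 3.5
   vertex 2.1 3.7 2.6
  endloop
 endfacet
 facet normal -0.736 0.155 0.659
  outer loop
   vertex 1.3 3.7 3.4
   vertex 0.1 3.1 2.2
   vertex 0.3 1.5 2.8
  endloop
 endfacet
 facet normal -0.156 -0.193 0.969
  outer loop
   vertex 1.3 3.7 3.4
   vertex 0.3 1.5 2.8
   vertex 3.4 2.5 3.5
  endloop
 endfacet
 facet normal -0.205 0.915 -0.348
  outer loop
   vertex 2.6 2.9 0.2
   vertex 0.1 3.1 2.2
   vertex 2.1 3.7 2.6
  endloop
 endfacet
 facet normal 0.950 0.241 -0.201
  outer loop
   vertex 2.6 2.9 0.2
   vertex 3.4 2.5 3.5
   vertex 3.2 0.7 0.4
  endloop
 endfacet
 facet normal 0.707 0.702 -0.086
  outer loop
   vertex 2.6 2.9 0.2
   vertex 2.1 3.7 2.6
   vertex 3.4 2.5 3.5
  endloop
 endfacet
 facet normal -0.977 -0.170 -0.127
  outer loop
   vertex 0.7 1.3 0.0
   vertex 0.3 1.5 2.8
   vertex 0.1 3.1 2.2
  endloop
 endfacet
 facet normal -0.458 0.623 -0.634
  outer loop
   vertex 0.7 1.3 0.0
   vertex 0.1 3.1 2.2
   vertex 2.6 2.9 0.2
  endloop
 endfacet
 facet normal 0.146 -0.050 -0.988
  outer loop
   vertex 0.7 1.3 0.0
   vertex 2.6 2.9 0.2
   vertex 3.2 0.7 0.4
  endloop
 endfacet
 facet normal 0.277 -0.839 0.469
  outer loop
   vertex 1.7 1.1 2.0
   vertex 3.2 0.7 0.4
   vertex 3.4 2.5 3.5
  endloop
 endfacet
 facet normal 0.119 -0.789 0.602
  outer loop
   vertex 1.7 1.1 2.0
   vertex 3.4 2.5 3.5
   vertex 0.3 1.5 2.8
  endloop
 endfacet
 facet normal -0.237 -0.971 0.021
  outer loop
   vertex 1.7 1.1 2.0
   vertex 0.7 1.3 0.0
   vertex 3.2 0.7 0.4
  endloop
 endfacet
 facet normal -0.258 -0.966 0.032
  outer loop
   vertex 1.7 1.1 2.0
   vertex 0.3 1.5 2.8
   vertex 0.7 1.3 0.0
  endloop
 endfacet
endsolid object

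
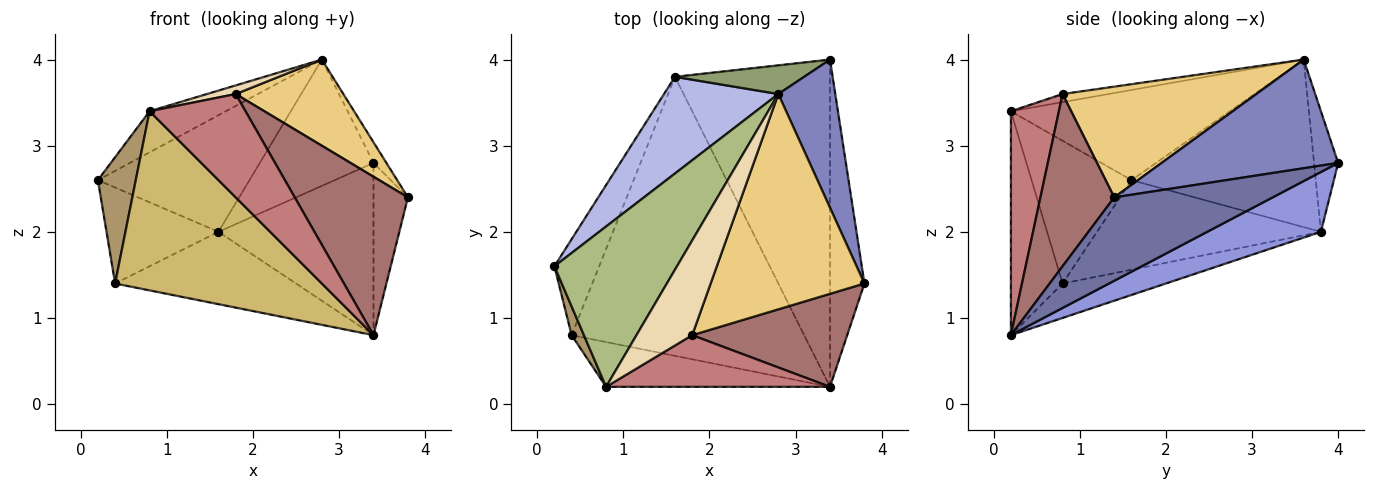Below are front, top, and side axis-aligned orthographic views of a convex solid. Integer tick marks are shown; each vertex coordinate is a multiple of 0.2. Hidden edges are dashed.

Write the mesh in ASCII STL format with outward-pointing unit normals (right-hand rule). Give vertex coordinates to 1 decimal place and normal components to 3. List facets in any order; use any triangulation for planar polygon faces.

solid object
 facet normal 0.906 0.197 -0.374
  outer loop
   vertex 3.4 0.2 0.8
   vertex 3.4 4.0 2.8
   vertex 3.8 1.4 2.4
  endloop
 endfacet
 facet normal 0.884 0.065 0.463
  outer loop
   vertex 2.8 3.6 4.0
   vertex 3.8 1.4 2.4
   vertex 3.4 4.0 2.8
  endloop
 endfacet
 facet normal 0.323 0.441 -0.837
  outer loop
   vertex 1.6 3.8 2.0
   vertex 3.4 4.0 2.8
   vertex 3.4 0.2 0.8
  endloop
 endfacet
 facet normal -0.683 0.562 0.466
  outer loop
   vertex 1.6 3.8 2.0
   vertex 0.2 1.6 2.6
   vertex 2.8 3.6 4.0
  endloop
 endfacet
 facet normal -0.203 0.955 0.217
  outer loop
   vertex 1.6 3.8 2.0
   vertex 2.8 3.6 4.0
   vertex 3.4 4.0 2.8
  endloop
 endfacet
 facet normal -0.580 0.202 0.789
  outer loop
   vertex 0.8 0.2 3.4
   vertex 2.8 3.6 4.0
   vertex 0.2 1.6 2.6
  endloop
 endfacet
 facet normal -0.816 0.408 -0.408
  outer loop
   vertex 0.4 0.8 1.4
   vertex 0.2 1.6 2.6
   vertex 1.6 3.8 2.0
  endloop
 endfacet
 facet normal -0.142 0.248 -0.958
  outer loop
   vertex 0.4 0.8 1.4
   vertex 1.6 3.8 2.0
   vertex 3.4 0.2 0.8
  endloop
 endfacet
 facet normal -0.932 -0.354 0.080
  outer loop
   vertex 0.4 0.8 1.4
   vertex 0.8 0.2 3.4
   vertex 0.2 1.6 2.6
  endloop
 endfacet
 facet normal -0.236 -0.943 -0.236
  outer loop
   vertex 0.4 0.8 1.4
   vertex 3.4 0.2 0.8
   vertex 0.8 0.2 3.4
  endloop
 endfacet
 facet normal 0.556 -0.309 0.772
  outer loop
   vertex 1.8 0.8 3.6
   vertex 3.8 1.4 2.4
   vertex 2.8 3.6 4.0
  endloop
 endfacet
 facet normal -0.143 -0.090 0.986
  outer loop
   vertex 1.8 0.8 3.6
   vertex 2.8 3.6 4.0
   vertex 0.8 0.2 3.4
  endloop
 endfacet
 facet normal 0.490 -0.752 0.441
  outer loop
   vertex 1.8 0.8 3.6
   vertex 3.4 0.2 0.8
   vertex 3.8 1.4 2.4
  endloop
 endfacet
 facet normal 0.408 -0.816 0.408
  outer loop
   vertex 1.8 0.8 3.6
   vertex 0.8 0.2 3.4
   vertex 3.4 0.2 0.8
  endloop
 endfacet
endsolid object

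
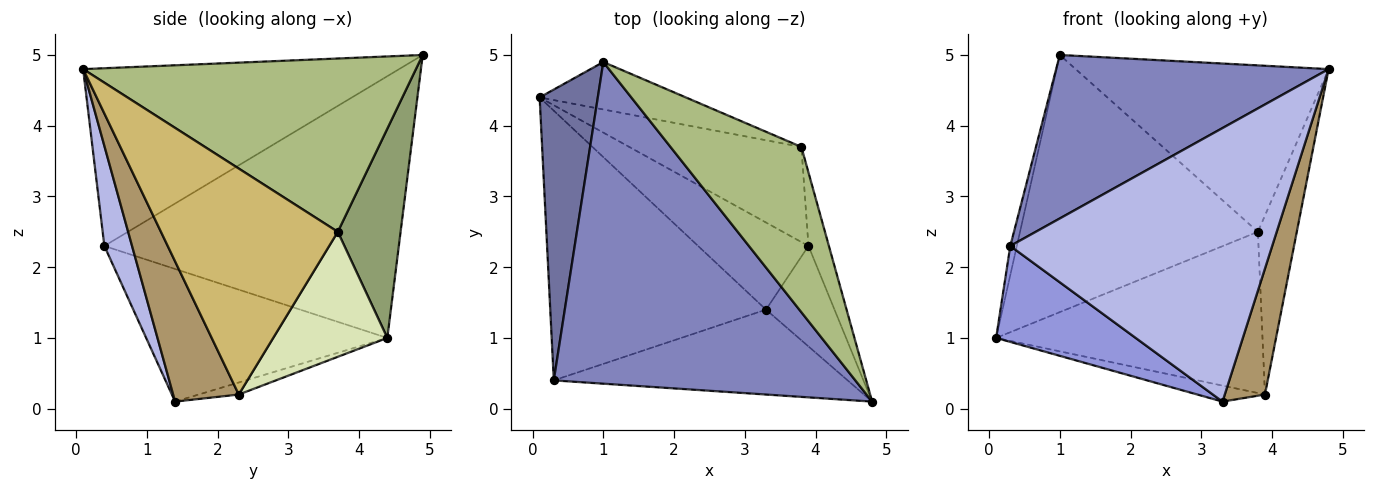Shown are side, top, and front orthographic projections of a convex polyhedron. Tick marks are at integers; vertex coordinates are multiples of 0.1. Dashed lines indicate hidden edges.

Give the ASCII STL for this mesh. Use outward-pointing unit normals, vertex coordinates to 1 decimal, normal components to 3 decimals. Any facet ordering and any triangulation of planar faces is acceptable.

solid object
 facet normal -0.976 0.022 0.217
  outer loop
   vertex 0.3 0.4 2.3
   vertex 1.0 4.9 5.0
   vertex 0.1 4.4 1.0
  endloop
 endfacet
 facet normal -0.465 -0.401 0.789
  outer loop
   vertex 0.3 0.4 2.3
   vertex 4.8 0.1 4.8
   vertex 1.0 4.9 5.0
  endloop
 endfacet
 facet normal -0.501 -0.290 -0.815
  outer loop
   vertex 0.3 0.4 2.3
   vertex 0.1 4.4 1.0
   vertex 3.3 1.4 0.1
  endloop
 endfacet
 facet normal 0.100 -0.950 -0.295
  outer loop
   vertex 0.3 0.4 2.3
   vertex 3.3 1.4 0.1
   vertex 4.8 0.1 4.8
  endloop
 endfacet
 facet normal 0.251 0.952 -0.176
  outer loop
   vertex 3.8 3.7 2.5
   vertex 0.1 4.4 1.0
   vertex 1.0 4.9 5.0
  endloop
 endfacet
 facet normal 0.682 0.519 0.515
  outer loop
   vertex 3.8 3.7 2.5
   vertex 1.0 4.9 5.0
   vertex 4.8 0.1 4.8
  endloop
 endfacet
 facet normal -0.107 0.180 -0.978
  outer loop
   vertex 3.9 2.3 0.2
   vertex 3.3 1.4 0.1
   vertex 0.1 4.4 1.0
  endloop
 endfacet
 facet normal 0.346 0.808 -0.477
  outer loop
   vertex 3.9 2.3 0.2
   vertex 0.1 4.4 1.0
   vertex 3.8 3.7 2.5
  endloop
 endfacet
 facet normal 0.787 -0.482 -0.385
  outer loop
   vertex 3.9 2.3 0.2
   vertex 4.8 0.1 4.8
   vertex 3.3 1.4 0.1
  endloop
 endfacet
 facet normal 0.973 0.214 -0.088
  outer loop
   vertex 3.9 2.3 0.2
   vertex 3.8 3.7 2.5
   vertex 4.8 0.1 4.8
  endloop
 endfacet
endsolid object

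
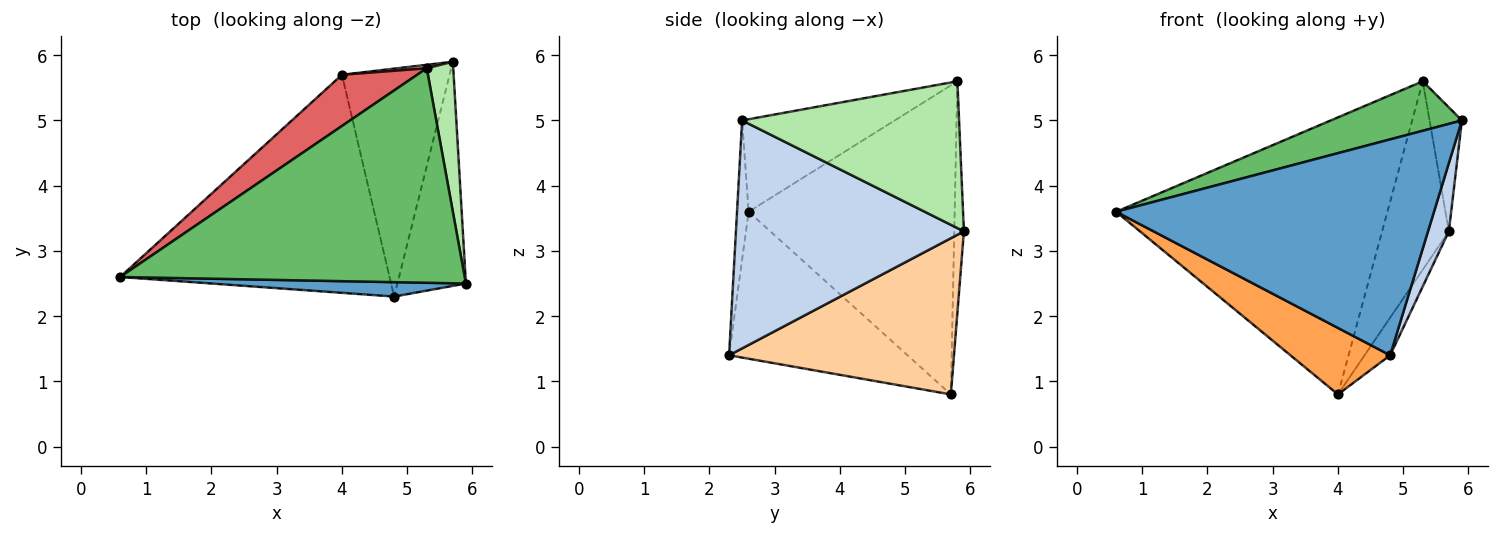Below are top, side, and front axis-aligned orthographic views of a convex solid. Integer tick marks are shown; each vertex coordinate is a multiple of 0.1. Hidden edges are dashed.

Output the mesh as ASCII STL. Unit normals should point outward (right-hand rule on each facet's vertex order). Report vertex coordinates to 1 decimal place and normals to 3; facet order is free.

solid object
 facet normal -0.036 -0.997 0.067
  outer loop
   vertex 4.8 2.3 1.4
   vertex 5.9 2.5 5.0
   vertex 0.6 2.6 3.6
  endloop
 endfacet
 facet normal 0.954 -0.087 -0.287
  outer loop
   vertex 4.8 2.3 1.4
   vertex 5.7 5.9 3.3
   vertex 5.9 2.5 5.0
  endloop
 endfacet
 facet normal -0.463 -0.259 -0.848
  outer loop
   vertex 4.0 5.7 0.8
   vertex 4.8 2.3 1.4
   vertex 0.6 2.6 3.6
  endloop
 endfacet
 facet normal 0.820 0.093 -0.565
  outer loop
   vertex 4.0 5.7 0.8
   vertex 5.7 5.9 3.3
   vertex 4.8 2.3 1.4
  endloop
 endfacet
 facet normal -0.253 -0.217 0.943
  outer loop
   vertex 5.3 5.8 5.6
   vertex 0.6 2.6 3.6
   vertex 5.9 2.5 5.0
  endloop
 endfacet
 facet normal 0.974 0.145 0.176
  outer loop
   vertex 5.3 5.8 5.6
   vertex 5.9 2.5 5.0
   vertex 5.7 5.9 3.3
  endloop
 endfacet
 facet normal -0.598 0.788 0.146
  outer loop
   vertex 5.3 5.8 5.6
   vertex 4.0 5.7 0.8
   vertex 0.6 2.6 3.6
  endloop
 endfacet
 facet normal -0.143 0.990 0.018
  outer loop
   vertex 5.3 5.8 5.6
   vertex 5.7 5.9 3.3
   vertex 4.0 5.7 0.8
  endloop
 endfacet
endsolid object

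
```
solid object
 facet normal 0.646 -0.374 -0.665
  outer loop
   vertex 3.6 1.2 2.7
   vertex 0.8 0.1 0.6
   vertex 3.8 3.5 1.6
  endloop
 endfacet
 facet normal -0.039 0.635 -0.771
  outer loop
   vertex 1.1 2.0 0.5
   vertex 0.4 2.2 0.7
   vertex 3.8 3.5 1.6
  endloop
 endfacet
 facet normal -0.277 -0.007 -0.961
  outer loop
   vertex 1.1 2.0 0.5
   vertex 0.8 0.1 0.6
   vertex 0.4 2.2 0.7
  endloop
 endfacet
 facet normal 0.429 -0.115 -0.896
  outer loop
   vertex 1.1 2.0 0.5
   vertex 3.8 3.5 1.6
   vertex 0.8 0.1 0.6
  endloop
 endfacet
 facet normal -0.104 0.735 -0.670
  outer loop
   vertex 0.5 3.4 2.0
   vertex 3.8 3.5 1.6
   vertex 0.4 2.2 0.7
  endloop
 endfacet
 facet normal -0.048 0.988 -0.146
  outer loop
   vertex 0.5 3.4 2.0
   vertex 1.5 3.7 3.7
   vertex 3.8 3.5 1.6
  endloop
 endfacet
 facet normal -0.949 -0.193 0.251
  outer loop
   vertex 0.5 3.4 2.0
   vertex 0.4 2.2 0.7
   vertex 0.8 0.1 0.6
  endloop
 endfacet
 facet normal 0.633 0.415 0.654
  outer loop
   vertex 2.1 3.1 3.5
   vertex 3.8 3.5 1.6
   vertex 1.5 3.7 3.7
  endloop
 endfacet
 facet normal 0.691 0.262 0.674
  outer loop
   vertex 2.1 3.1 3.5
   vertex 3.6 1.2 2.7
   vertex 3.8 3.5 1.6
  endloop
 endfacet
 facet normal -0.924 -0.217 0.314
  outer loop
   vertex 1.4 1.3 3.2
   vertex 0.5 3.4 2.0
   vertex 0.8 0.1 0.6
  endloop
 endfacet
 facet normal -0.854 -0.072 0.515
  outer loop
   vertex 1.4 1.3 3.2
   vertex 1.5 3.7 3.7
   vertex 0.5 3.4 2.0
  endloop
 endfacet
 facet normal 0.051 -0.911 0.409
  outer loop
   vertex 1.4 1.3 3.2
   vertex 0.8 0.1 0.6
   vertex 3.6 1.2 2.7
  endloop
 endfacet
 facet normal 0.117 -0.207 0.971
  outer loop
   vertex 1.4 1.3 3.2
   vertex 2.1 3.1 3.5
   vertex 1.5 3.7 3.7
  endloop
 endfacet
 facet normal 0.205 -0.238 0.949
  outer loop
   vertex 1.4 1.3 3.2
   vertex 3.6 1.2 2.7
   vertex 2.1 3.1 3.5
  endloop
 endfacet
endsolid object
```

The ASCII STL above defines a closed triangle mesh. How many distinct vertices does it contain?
9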